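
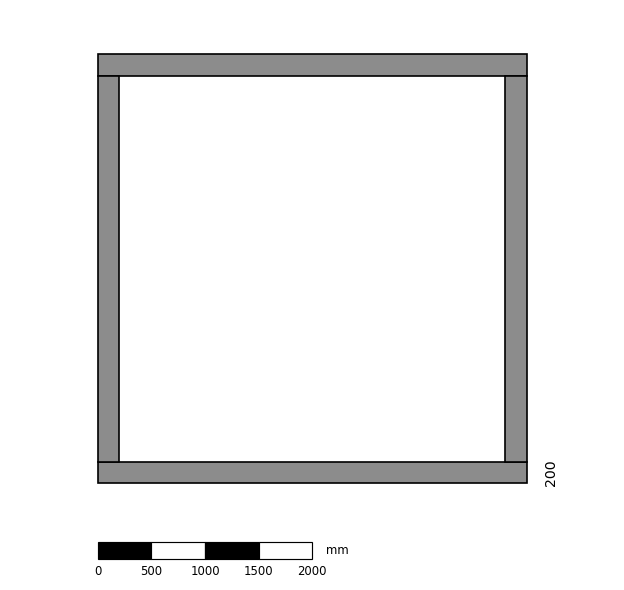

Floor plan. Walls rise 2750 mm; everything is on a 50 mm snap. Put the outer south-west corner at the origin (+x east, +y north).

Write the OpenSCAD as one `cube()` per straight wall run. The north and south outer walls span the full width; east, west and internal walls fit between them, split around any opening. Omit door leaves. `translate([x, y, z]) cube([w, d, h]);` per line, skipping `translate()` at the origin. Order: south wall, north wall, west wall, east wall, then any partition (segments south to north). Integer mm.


cube([4000, 200, 2750]);
translate([0, 3800, 0]) cube([4000, 200, 2750]);
translate([0, 200, 0]) cube([200, 3600, 2750]);
translate([3800, 200, 0]) cube([200, 3600, 2750]);


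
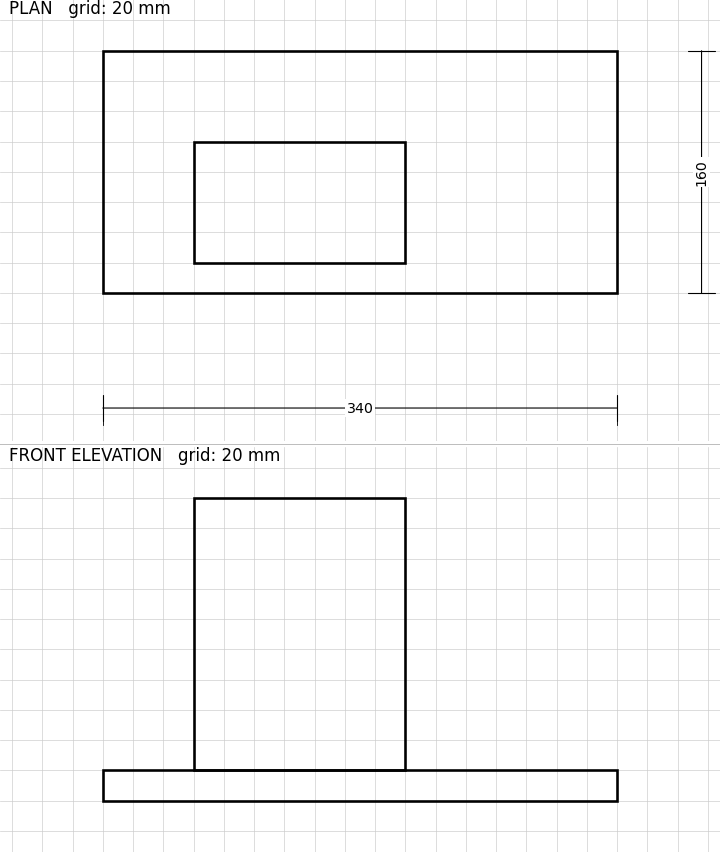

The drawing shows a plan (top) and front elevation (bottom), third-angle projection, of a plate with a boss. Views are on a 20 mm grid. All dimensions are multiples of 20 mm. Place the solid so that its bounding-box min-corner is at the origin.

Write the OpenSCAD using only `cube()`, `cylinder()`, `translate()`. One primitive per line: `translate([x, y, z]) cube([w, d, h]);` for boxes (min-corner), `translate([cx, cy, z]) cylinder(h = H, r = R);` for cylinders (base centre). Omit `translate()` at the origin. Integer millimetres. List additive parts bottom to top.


cube([340, 160, 20]);
translate([60, 20, 20]) cube([140, 80, 180]);


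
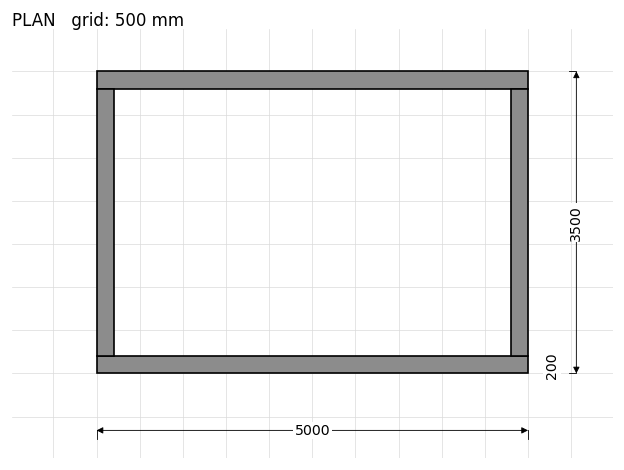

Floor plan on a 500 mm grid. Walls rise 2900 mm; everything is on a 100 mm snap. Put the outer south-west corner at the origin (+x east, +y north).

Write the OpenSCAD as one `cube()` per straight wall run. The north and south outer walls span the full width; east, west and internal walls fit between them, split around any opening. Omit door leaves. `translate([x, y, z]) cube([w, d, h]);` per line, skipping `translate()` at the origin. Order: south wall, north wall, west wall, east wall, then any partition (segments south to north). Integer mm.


cube([5000, 200, 2900]);
translate([0, 3300, 0]) cube([5000, 200, 2900]);
translate([0, 200, 0]) cube([200, 3100, 2900]);
translate([4800, 200, 0]) cube([200, 3100, 2900]);


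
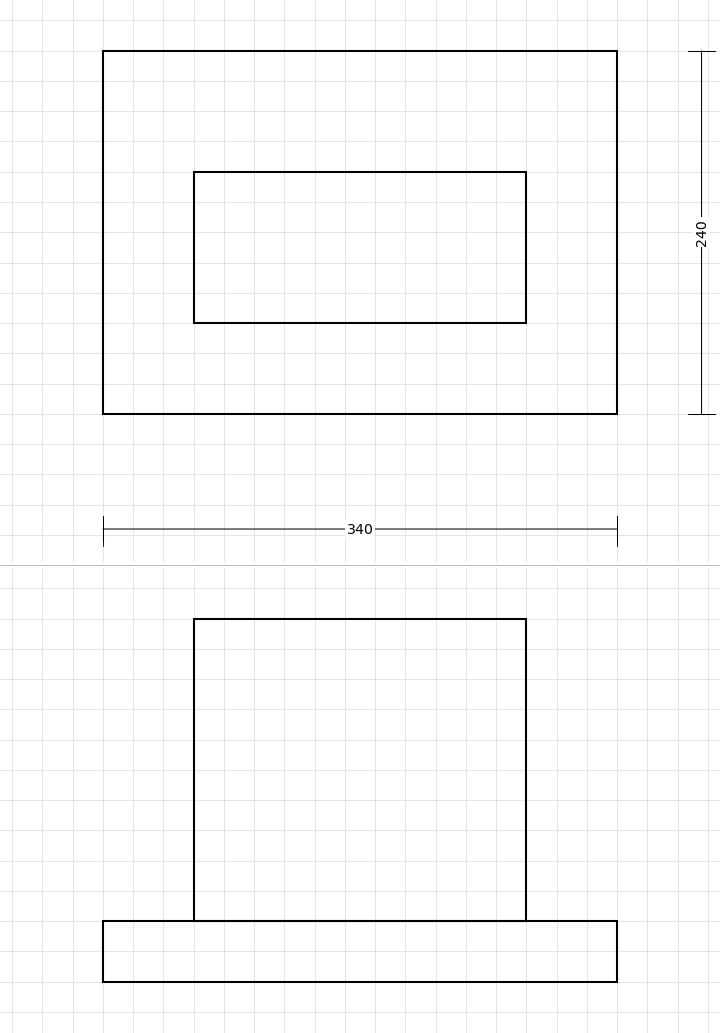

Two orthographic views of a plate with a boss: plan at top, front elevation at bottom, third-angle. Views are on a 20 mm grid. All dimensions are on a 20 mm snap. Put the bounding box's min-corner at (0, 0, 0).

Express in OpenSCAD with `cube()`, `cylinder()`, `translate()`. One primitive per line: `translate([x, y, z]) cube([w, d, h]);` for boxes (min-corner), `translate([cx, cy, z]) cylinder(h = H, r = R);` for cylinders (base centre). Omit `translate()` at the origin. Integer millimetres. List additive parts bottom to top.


cube([340, 240, 40]);
translate([60, 60, 40]) cube([220, 100, 200]);


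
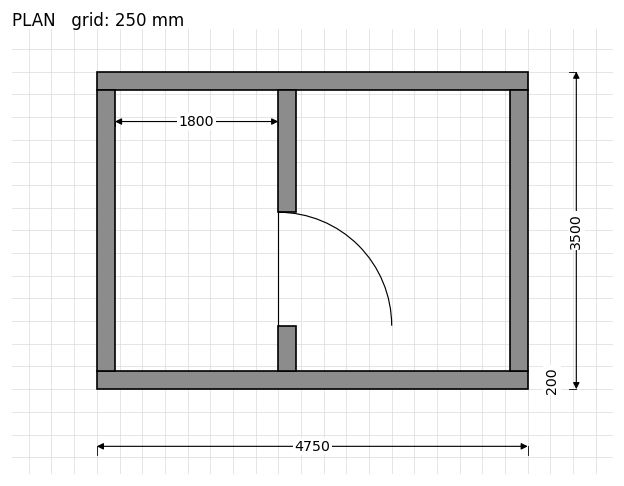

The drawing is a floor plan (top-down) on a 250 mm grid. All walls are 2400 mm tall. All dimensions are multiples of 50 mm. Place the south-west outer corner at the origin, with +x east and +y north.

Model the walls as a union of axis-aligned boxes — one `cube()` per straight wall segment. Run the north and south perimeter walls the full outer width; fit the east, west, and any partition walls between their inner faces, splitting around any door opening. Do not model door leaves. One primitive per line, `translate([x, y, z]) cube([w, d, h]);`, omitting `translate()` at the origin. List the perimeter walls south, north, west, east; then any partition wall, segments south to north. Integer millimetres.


cube([4750, 200, 2400]);
translate([0, 3300, 0]) cube([4750, 200, 2400]);
translate([0, 200, 0]) cube([200, 3100, 2400]);
translate([4550, 200, 0]) cube([200, 3100, 2400]);
translate([2000, 200, 0]) cube([200, 500, 2400]);
translate([2000, 1950, 0]) cube([200, 1350, 2400]);


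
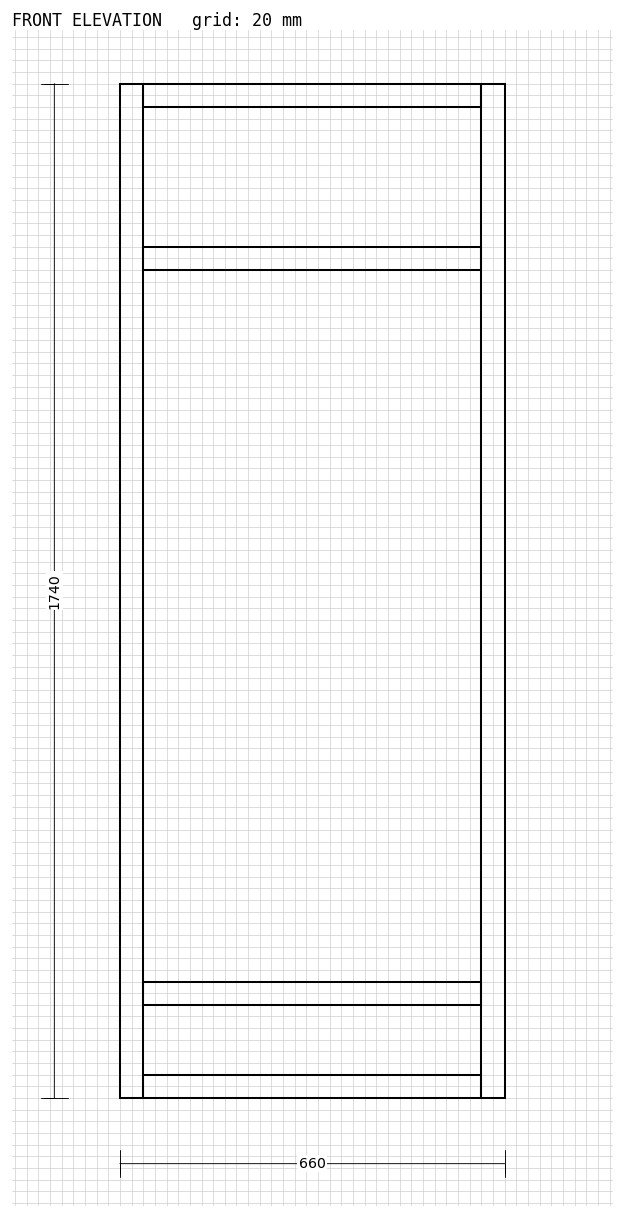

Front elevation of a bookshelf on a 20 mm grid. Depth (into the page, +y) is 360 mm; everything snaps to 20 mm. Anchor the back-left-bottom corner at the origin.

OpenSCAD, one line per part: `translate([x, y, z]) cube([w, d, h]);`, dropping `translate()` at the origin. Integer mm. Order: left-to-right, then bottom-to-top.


cube([40, 360, 1740]);
translate([40, 0, 0]) cube([580, 360, 40]);
translate([40, 0, 160]) cube([580, 360, 40]);
translate([40, 0, 1420]) cube([580, 360, 40]);
translate([40, 0, 1700]) cube([580, 360, 40]);
translate([620, 0, 0]) cube([40, 360, 1740]);


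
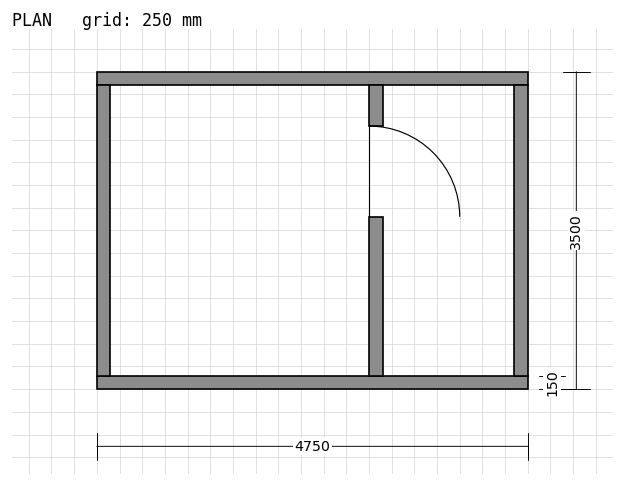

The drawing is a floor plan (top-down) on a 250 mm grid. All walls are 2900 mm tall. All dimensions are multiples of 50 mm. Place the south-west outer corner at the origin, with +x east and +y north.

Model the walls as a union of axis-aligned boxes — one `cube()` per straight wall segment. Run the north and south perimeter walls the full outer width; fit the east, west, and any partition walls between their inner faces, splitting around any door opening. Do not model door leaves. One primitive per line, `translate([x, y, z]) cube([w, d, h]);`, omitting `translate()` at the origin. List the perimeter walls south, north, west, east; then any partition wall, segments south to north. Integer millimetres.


cube([4750, 150, 2900]);
translate([0, 3350, 0]) cube([4750, 150, 2900]);
translate([0, 150, 0]) cube([150, 3200, 2900]);
translate([4600, 150, 0]) cube([150, 3200, 2900]);
translate([3000, 150, 0]) cube([150, 1750, 2900]);
translate([3000, 2900, 0]) cube([150, 450, 2900]);


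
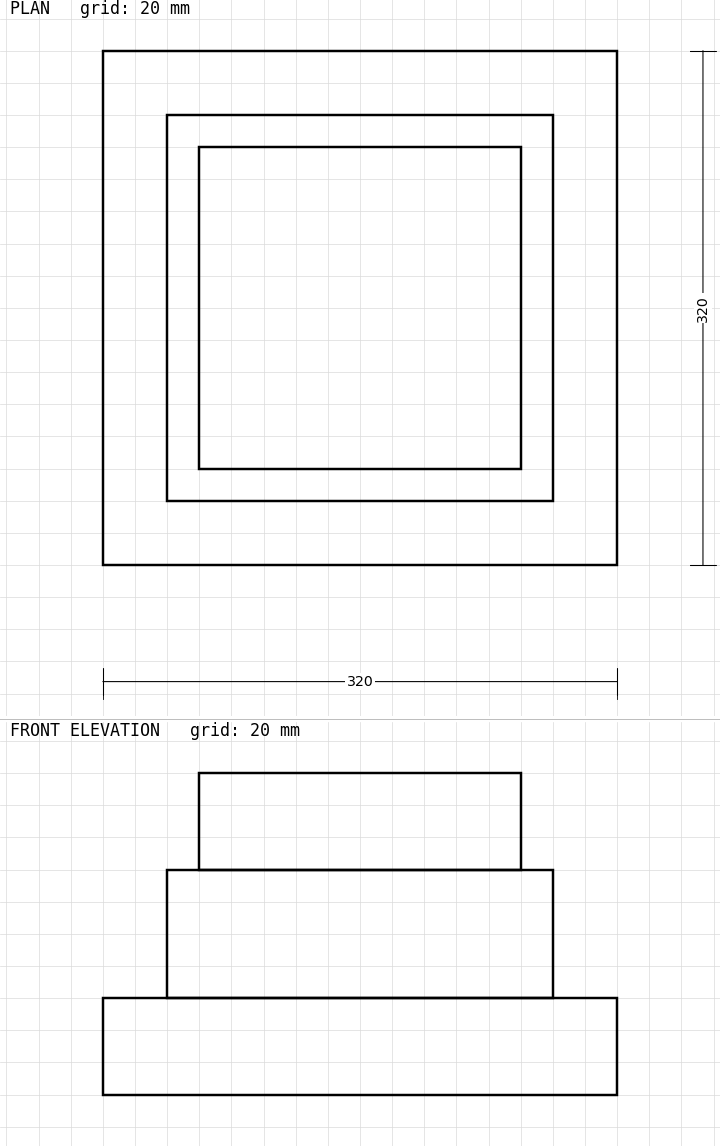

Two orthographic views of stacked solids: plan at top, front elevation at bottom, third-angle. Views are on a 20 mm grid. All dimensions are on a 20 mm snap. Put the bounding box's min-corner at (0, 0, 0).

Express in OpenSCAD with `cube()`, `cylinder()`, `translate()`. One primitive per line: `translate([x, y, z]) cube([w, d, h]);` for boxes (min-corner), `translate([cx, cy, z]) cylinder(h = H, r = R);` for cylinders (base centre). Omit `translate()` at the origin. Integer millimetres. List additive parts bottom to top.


cube([320, 320, 60]);
translate([40, 40, 60]) cube([240, 240, 80]);
translate([60, 60, 140]) cube([200, 200, 60]);


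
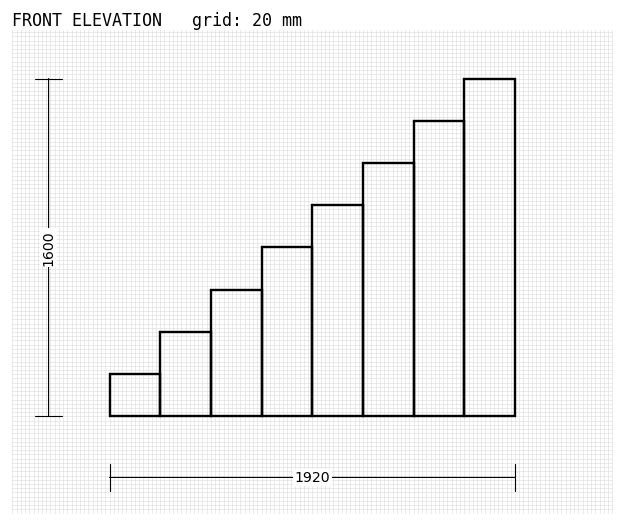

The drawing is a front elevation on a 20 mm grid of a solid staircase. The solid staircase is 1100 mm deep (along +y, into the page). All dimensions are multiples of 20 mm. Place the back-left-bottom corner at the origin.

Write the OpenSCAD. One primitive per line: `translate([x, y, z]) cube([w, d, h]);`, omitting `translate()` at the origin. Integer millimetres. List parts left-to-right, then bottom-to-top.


cube([240, 1100, 200]);
translate([240, 0, 0]) cube([240, 1100, 400]);
translate([480, 0, 0]) cube([240, 1100, 600]);
translate([720, 0, 0]) cube([240, 1100, 800]);
translate([960, 0, 0]) cube([240, 1100, 1000]);
translate([1200, 0, 0]) cube([240, 1100, 1200]);
translate([1440, 0, 0]) cube([240, 1100, 1400]);
translate([1680, 0, 0]) cube([240, 1100, 1600]);


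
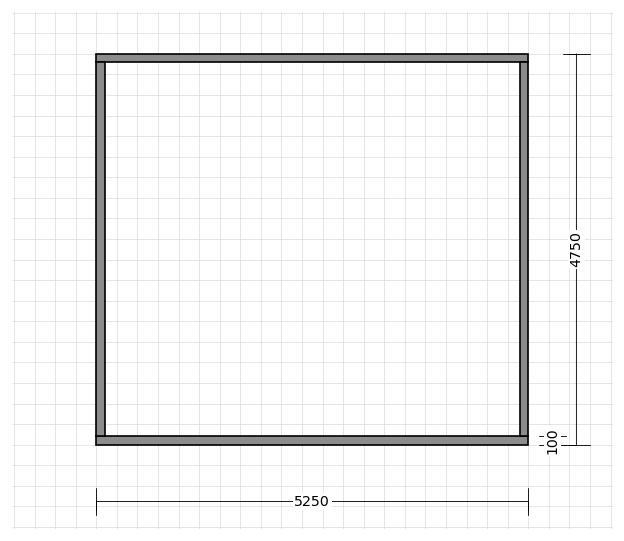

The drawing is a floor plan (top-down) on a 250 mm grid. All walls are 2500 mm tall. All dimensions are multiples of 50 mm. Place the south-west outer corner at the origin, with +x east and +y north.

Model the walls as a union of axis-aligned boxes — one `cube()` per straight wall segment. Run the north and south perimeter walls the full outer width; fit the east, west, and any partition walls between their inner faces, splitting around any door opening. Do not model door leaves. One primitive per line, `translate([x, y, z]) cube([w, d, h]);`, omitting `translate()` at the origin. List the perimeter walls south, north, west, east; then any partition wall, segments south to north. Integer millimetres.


cube([5250, 100, 2500]);
translate([0, 4650, 0]) cube([5250, 100, 2500]);
translate([0, 100, 0]) cube([100, 4550, 2500]);
translate([5150, 100, 0]) cube([100, 4550, 2500]);


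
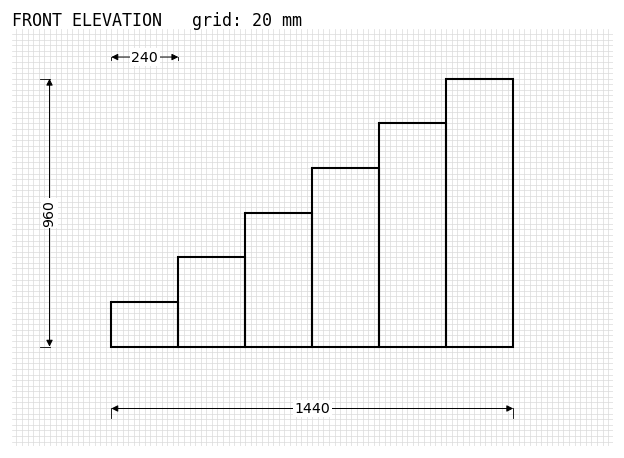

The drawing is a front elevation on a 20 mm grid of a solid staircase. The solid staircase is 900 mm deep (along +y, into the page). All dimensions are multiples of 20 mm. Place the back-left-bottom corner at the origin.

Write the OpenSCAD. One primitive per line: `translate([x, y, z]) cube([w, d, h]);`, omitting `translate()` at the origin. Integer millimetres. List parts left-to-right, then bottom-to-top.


cube([240, 900, 160]);
translate([240, 0, 0]) cube([240, 900, 320]);
translate([480, 0, 0]) cube([240, 900, 480]);
translate([720, 0, 0]) cube([240, 900, 640]);
translate([960, 0, 0]) cube([240, 900, 800]);
translate([1200, 0, 0]) cube([240, 900, 960]);


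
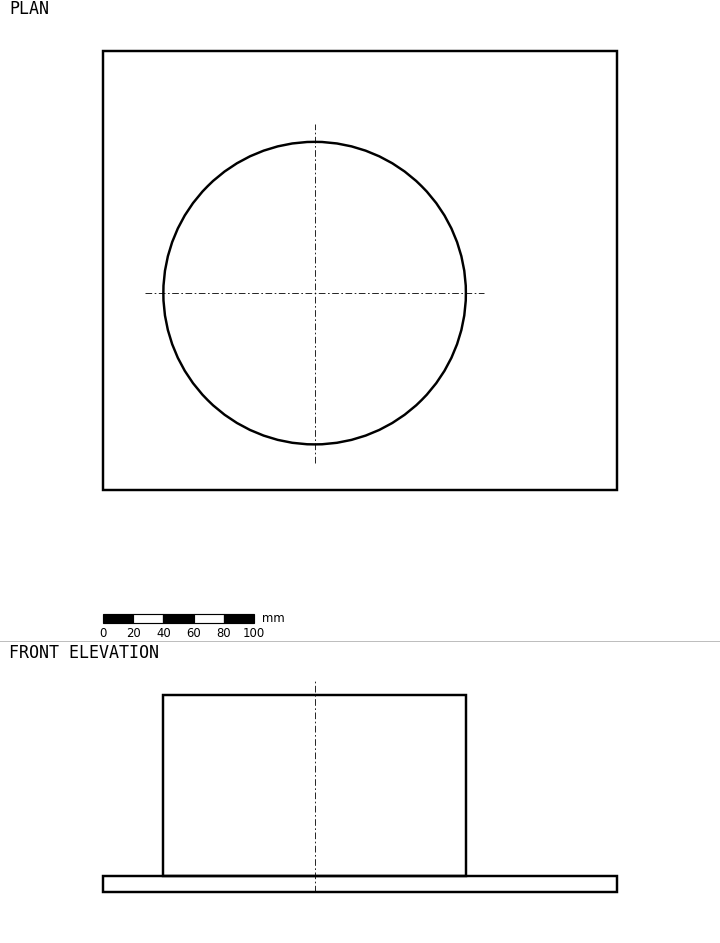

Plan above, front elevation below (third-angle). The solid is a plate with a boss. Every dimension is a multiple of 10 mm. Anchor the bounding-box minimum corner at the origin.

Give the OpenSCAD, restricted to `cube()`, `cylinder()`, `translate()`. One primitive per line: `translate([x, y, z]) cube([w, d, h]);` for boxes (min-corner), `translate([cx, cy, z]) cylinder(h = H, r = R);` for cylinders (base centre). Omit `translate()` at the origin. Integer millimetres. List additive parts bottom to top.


cube([340, 290, 10]);
translate([140, 130, 10]) cylinder(h = 120, r = 100);


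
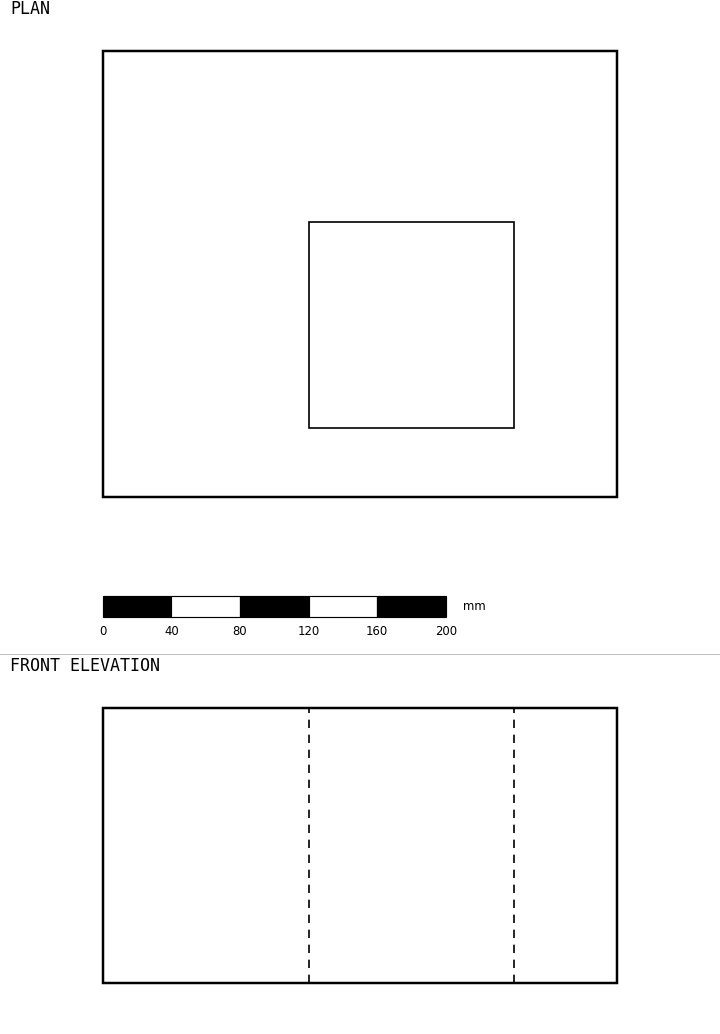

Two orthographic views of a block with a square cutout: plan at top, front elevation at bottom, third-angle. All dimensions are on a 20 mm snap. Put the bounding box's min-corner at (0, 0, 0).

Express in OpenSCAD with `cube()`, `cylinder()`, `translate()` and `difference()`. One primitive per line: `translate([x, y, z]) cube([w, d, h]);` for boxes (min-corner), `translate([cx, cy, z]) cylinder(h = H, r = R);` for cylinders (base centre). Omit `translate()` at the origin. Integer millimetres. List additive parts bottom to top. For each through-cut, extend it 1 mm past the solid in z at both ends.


difference() {
  cube([300, 260, 160]);
  translate([120, 40, -1]) cube([120, 120, 162]);
}


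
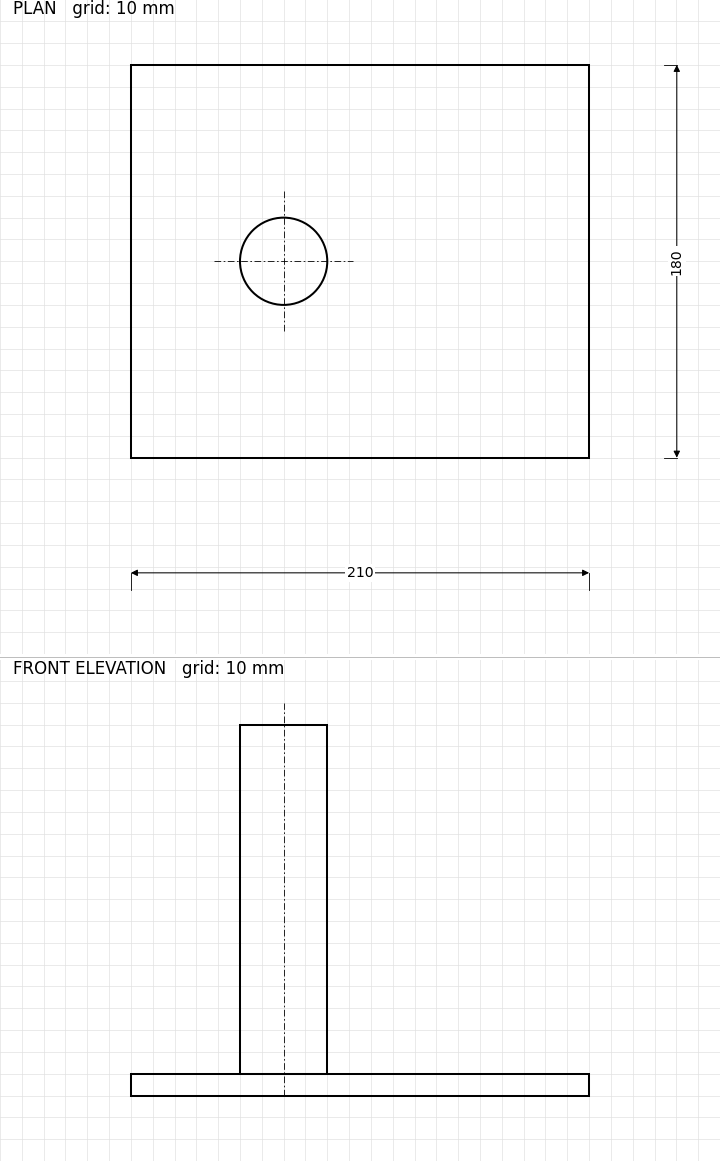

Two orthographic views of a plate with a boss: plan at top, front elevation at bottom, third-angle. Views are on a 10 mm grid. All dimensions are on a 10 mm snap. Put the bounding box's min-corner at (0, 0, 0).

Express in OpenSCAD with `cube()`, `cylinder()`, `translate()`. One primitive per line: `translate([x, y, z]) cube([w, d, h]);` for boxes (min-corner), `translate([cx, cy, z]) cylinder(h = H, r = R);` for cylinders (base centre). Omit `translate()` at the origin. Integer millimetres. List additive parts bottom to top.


cube([210, 180, 10]);
translate([70, 90, 10]) cylinder(h = 160, r = 20);


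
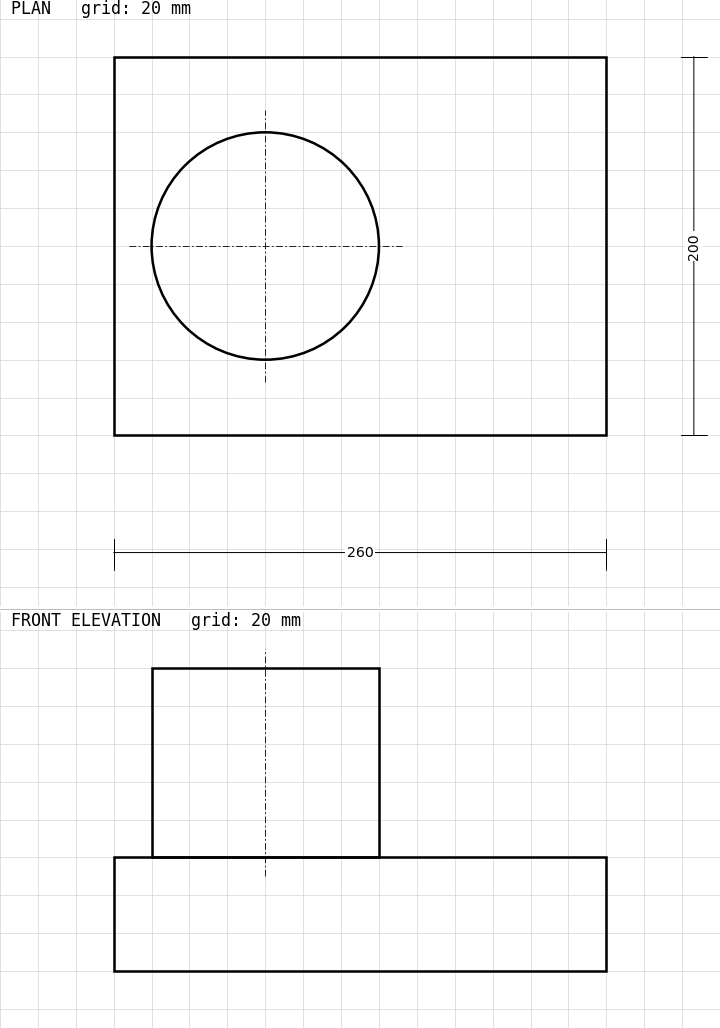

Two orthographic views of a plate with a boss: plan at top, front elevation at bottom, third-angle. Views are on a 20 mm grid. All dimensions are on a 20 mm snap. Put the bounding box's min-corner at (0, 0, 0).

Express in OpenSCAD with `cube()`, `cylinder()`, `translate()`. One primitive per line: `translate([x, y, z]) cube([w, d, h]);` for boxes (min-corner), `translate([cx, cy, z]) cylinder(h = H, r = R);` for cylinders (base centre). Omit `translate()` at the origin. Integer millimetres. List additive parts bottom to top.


cube([260, 200, 60]);
translate([80, 100, 60]) cylinder(h = 100, r = 60);


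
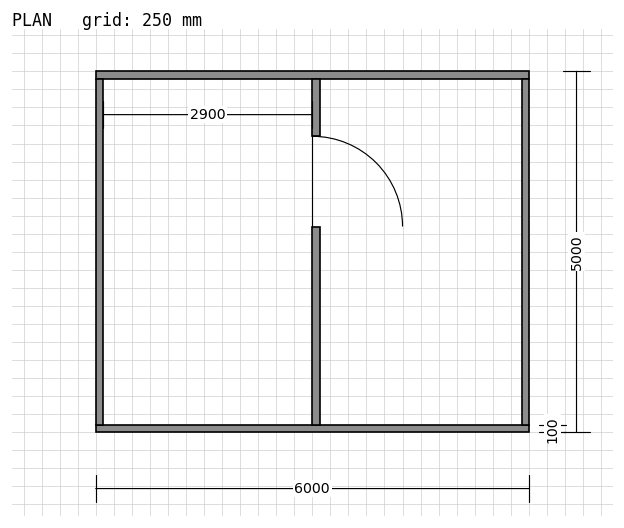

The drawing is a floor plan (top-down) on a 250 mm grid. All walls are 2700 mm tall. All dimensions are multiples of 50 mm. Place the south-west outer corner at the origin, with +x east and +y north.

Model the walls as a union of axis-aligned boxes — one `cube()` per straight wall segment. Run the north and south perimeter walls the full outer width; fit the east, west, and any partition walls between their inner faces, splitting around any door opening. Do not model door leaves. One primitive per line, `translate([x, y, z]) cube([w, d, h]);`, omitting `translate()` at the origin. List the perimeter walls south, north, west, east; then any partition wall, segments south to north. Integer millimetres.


cube([6000, 100, 2700]);
translate([0, 4900, 0]) cube([6000, 100, 2700]);
translate([0, 100, 0]) cube([100, 4800, 2700]);
translate([5900, 100, 0]) cube([100, 4800, 2700]);
translate([3000, 100, 0]) cube([100, 2750, 2700]);
translate([3000, 4100, 0]) cube([100, 800, 2700]);


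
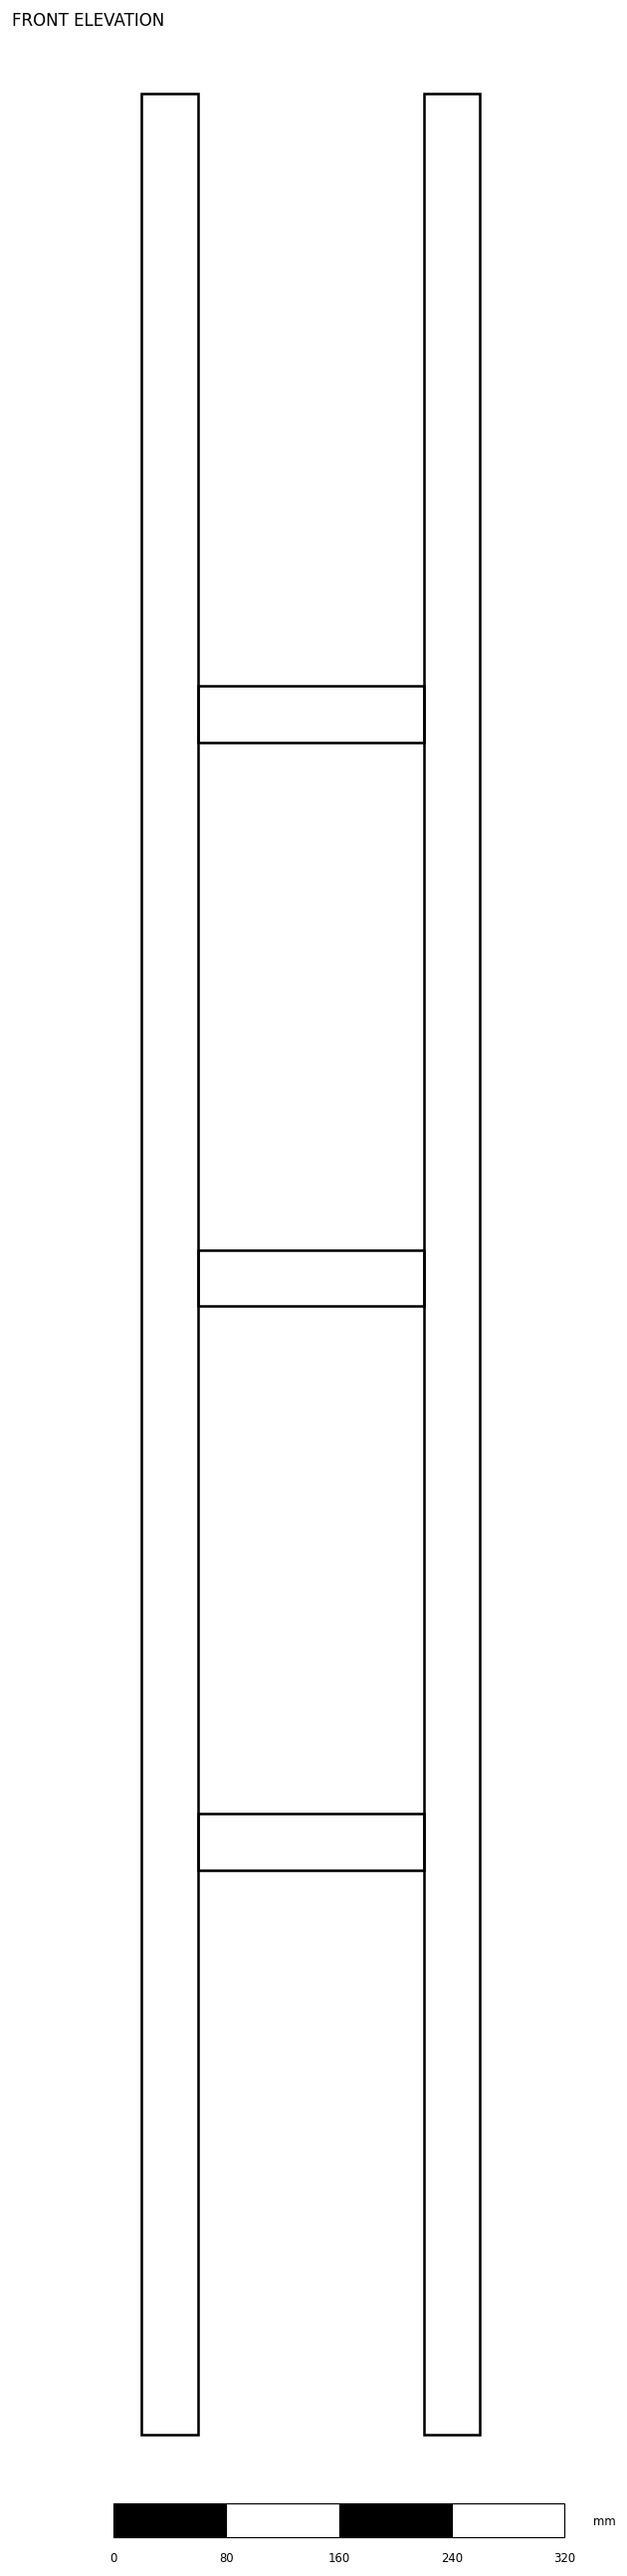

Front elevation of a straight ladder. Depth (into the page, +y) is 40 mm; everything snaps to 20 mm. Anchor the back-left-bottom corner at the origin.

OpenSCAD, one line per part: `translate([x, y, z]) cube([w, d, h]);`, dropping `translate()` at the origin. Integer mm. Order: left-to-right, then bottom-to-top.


cube([40, 40, 1660]);
translate([40, 0, 400]) cube([160, 40, 40]);
translate([40, 0, 800]) cube([160, 40, 40]);
translate([40, 0, 1200]) cube([160, 40, 40]);
translate([200, 0, 0]) cube([40, 40, 1660]);


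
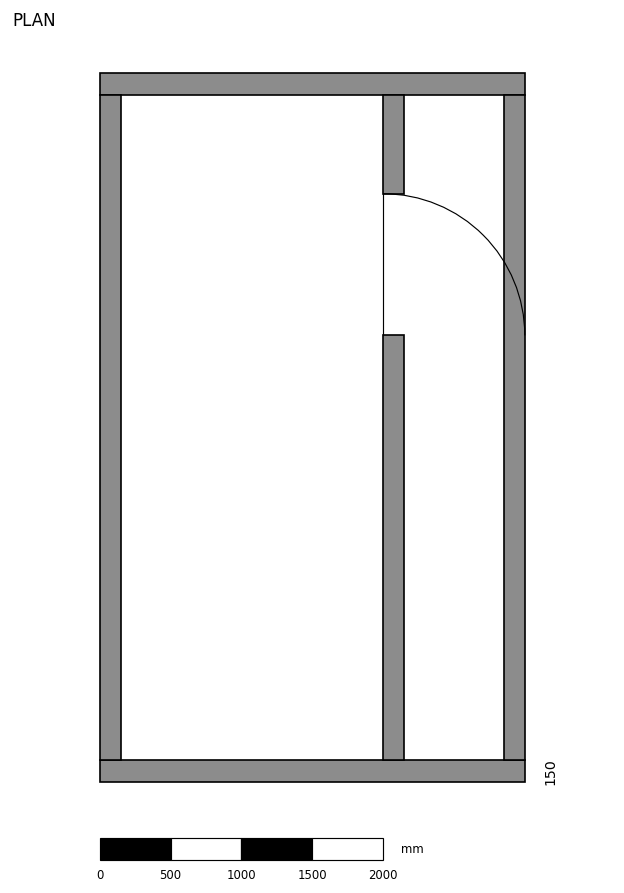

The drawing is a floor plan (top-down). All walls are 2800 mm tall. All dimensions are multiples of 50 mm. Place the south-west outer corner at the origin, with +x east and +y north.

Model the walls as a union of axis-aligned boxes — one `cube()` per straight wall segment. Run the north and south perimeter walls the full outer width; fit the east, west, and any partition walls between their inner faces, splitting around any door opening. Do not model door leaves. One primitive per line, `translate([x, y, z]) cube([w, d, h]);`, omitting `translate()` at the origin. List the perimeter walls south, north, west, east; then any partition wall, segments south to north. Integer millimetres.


cube([3000, 150, 2800]);
translate([0, 4850, 0]) cube([3000, 150, 2800]);
translate([0, 150, 0]) cube([150, 4700, 2800]);
translate([2850, 150, 0]) cube([150, 4700, 2800]);
translate([2000, 150, 0]) cube([150, 3000, 2800]);
translate([2000, 4150, 0]) cube([150, 700, 2800]);


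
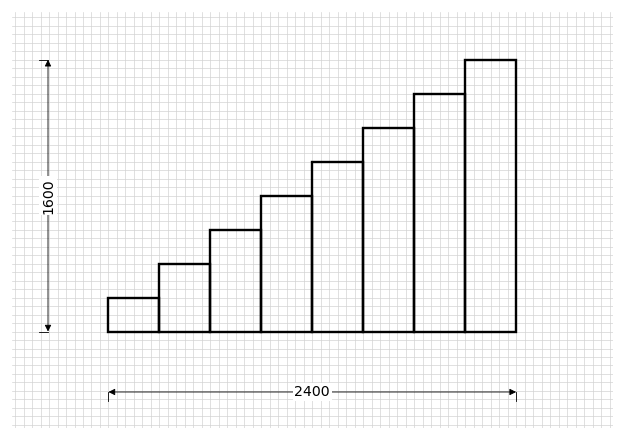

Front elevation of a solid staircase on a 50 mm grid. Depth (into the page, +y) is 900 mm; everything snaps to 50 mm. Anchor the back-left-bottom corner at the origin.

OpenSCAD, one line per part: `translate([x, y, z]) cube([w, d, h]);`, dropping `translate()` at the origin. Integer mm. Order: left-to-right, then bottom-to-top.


cube([300, 900, 200]);
translate([300, 0, 0]) cube([300, 900, 400]);
translate([600, 0, 0]) cube([300, 900, 600]);
translate([900, 0, 0]) cube([300, 900, 800]);
translate([1200, 0, 0]) cube([300, 900, 1000]);
translate([1500, 0, 0]) cube([300, 900, 1200]);
translate([1800, 0, 0]) cube([300, 900, 1400]);
translate([2100, 0, 0]) cube([300, 900, 1600]);


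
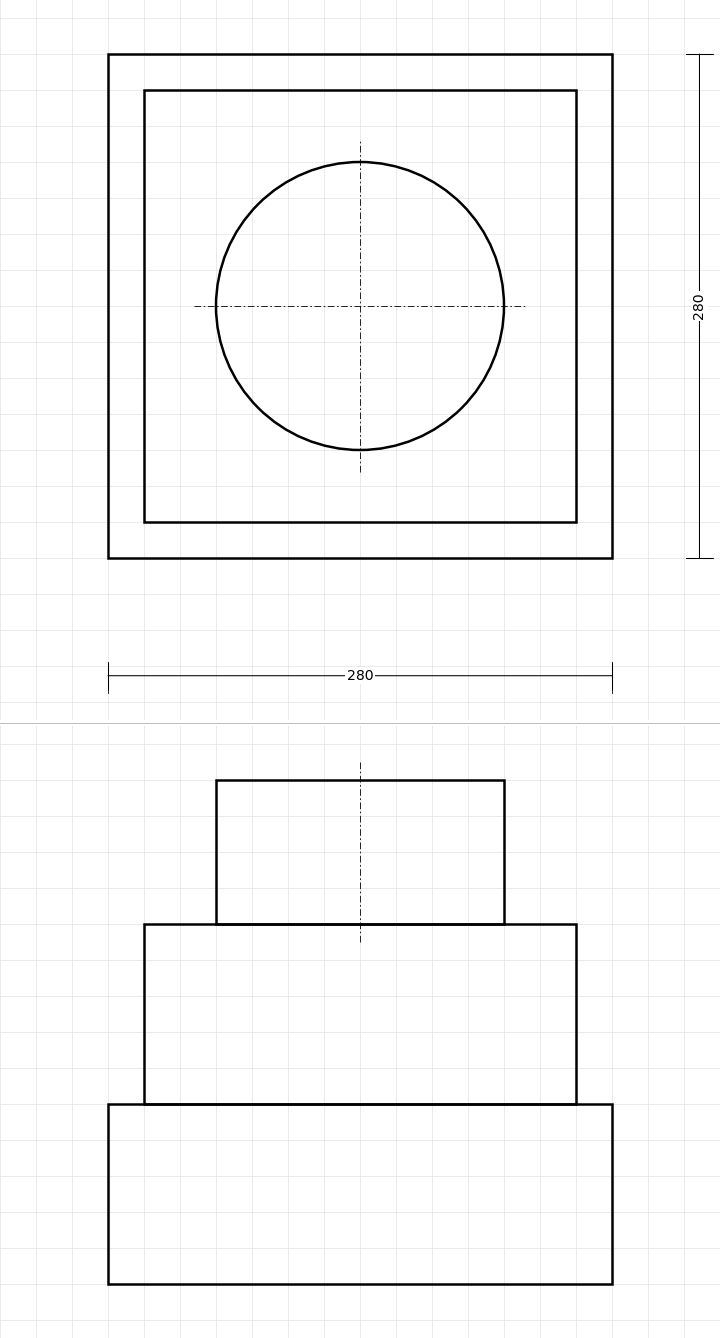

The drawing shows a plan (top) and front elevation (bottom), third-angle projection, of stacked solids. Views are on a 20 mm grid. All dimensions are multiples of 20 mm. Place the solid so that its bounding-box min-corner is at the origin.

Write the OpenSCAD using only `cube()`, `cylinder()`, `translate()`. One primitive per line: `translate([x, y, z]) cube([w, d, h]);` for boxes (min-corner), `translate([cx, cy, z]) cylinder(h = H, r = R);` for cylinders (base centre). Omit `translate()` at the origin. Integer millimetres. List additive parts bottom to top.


cube([280, 280, 100]);
translate([20, 20, 100]) cube([240, 240, 100]);
translate([140, 140, 200]) cylinder(h = 80, r = 80);


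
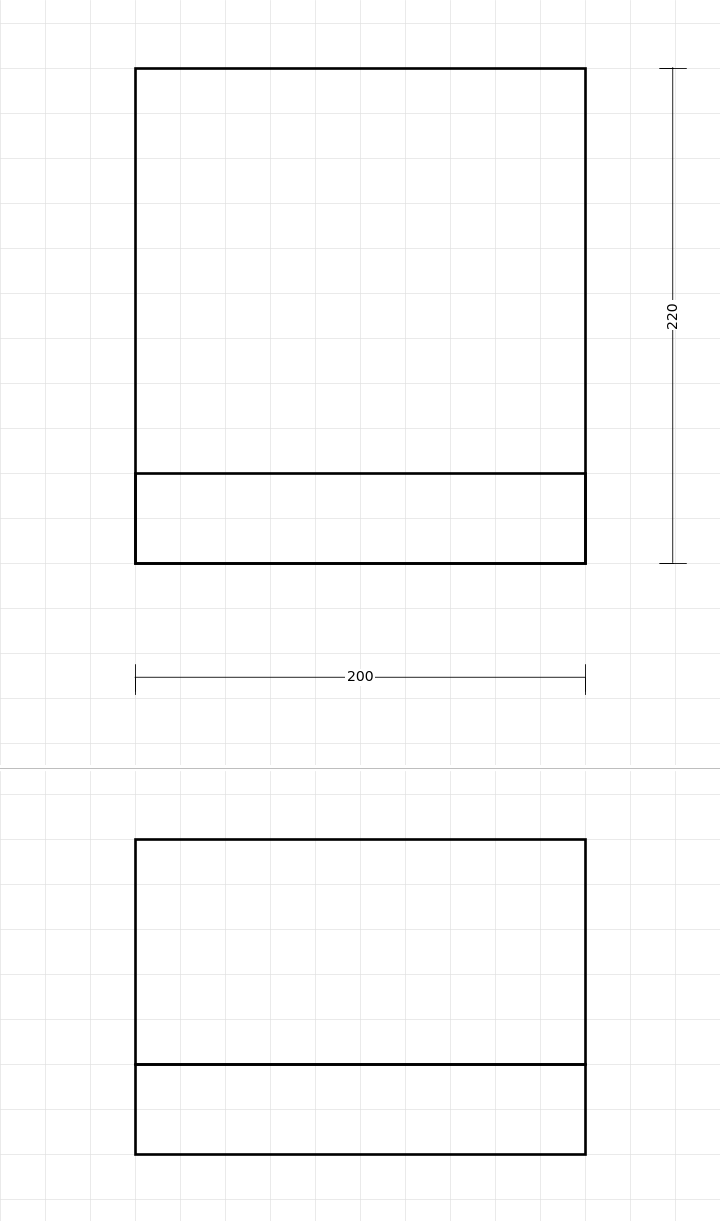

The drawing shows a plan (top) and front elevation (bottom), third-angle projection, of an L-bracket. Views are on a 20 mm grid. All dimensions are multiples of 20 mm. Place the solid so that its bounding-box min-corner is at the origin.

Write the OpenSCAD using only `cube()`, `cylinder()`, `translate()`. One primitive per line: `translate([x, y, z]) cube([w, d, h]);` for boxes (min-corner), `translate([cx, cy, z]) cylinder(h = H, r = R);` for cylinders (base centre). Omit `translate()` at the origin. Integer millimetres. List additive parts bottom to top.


cube([200, 220, 40]);
translate([0, 0, 40]) cube([200, 40, 100]);


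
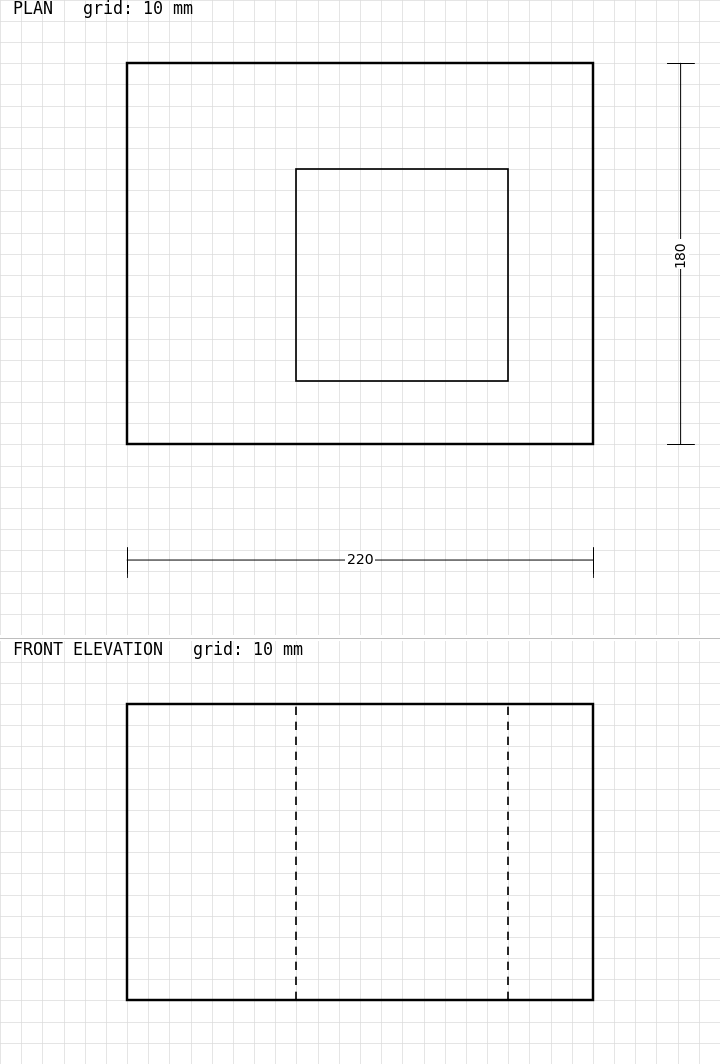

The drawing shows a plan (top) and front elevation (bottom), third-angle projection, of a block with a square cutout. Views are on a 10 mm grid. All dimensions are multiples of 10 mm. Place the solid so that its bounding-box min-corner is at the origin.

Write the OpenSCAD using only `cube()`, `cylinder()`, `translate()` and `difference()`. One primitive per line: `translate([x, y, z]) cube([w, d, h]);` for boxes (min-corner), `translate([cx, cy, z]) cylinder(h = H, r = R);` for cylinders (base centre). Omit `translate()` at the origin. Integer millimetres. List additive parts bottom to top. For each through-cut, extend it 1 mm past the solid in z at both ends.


difference() {
  cube([220, 180, 140]);
  translate([80, 30, -1]) cube([100, 100, 142]);
}


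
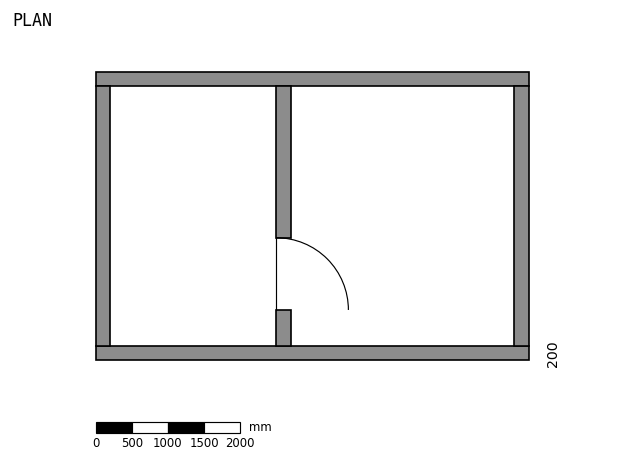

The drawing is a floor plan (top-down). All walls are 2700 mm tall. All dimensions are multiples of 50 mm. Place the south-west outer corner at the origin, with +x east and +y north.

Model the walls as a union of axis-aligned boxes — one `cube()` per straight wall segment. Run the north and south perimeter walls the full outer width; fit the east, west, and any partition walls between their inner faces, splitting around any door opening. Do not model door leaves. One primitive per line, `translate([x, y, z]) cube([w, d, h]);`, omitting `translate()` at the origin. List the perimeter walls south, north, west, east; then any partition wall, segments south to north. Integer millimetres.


cube([6000, 200, 2700]);
translate([0, 3800, 0]) cube([6000, 200, 2700]);
translate([0, 200, 0]) cube([200, 3600, 2700]);
translate([5800, 200, 0]) cube([200, 3600, 2700]);
translate([2500, 200, 0]) cube([200, 500, 2700]);
translate([2500, 1700, 0]) cube([200, 2100, 2700]);


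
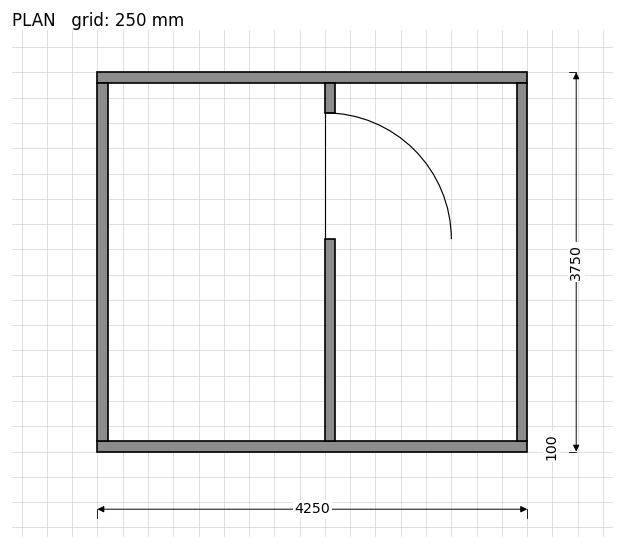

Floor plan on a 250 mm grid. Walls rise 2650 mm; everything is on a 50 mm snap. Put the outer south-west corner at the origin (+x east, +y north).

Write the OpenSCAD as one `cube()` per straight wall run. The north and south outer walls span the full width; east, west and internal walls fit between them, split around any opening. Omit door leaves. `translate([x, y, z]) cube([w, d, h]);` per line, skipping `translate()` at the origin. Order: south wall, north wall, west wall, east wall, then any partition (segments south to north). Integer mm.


cube([4250, 100, 2650]);
translate([0, 3650, 0]) cube([4250, 100, 2650]);
translate([0, 100, 0]) cube([100, 3550, 2650]);
translate([4150, 100, 0]) cube([100, 3550, 2650]);
translate([2250, 100, 0]) cube([100, 2000, 2650]);
translate([2250, 3350, 0]) cube([100, 300, 2650]);


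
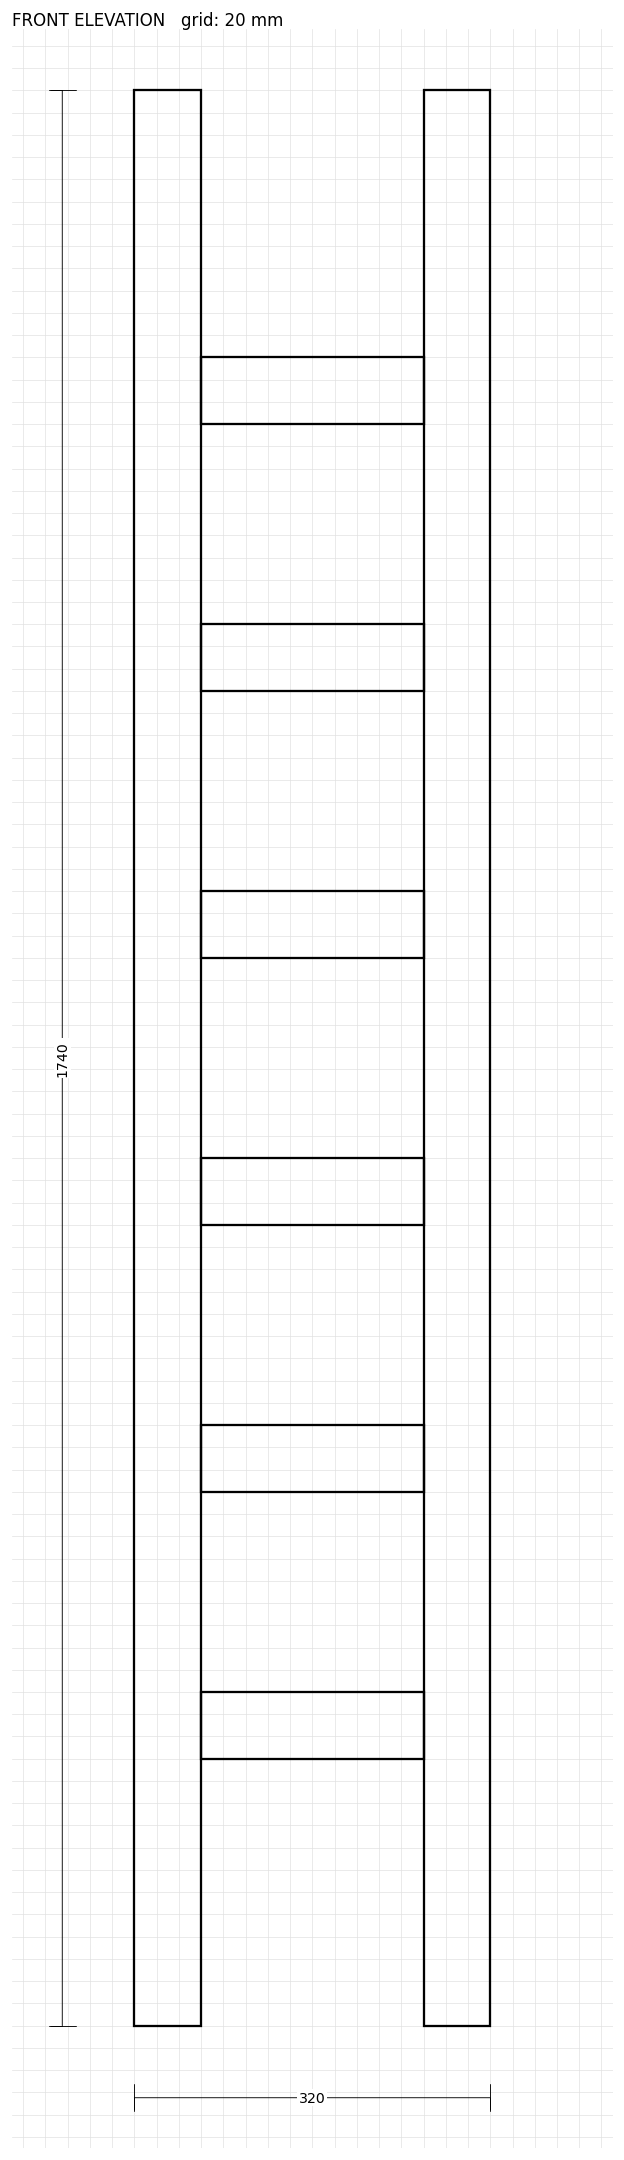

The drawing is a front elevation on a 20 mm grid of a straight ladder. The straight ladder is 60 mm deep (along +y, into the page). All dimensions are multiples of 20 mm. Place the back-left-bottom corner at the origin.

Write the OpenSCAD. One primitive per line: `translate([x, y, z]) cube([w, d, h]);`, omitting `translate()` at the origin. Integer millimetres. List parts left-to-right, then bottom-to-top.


cube([60, 60, 1740]);
translate([60, 0, 240]) cube([200, 60, 60]);
translate([60, 0, 480]) cube([200, 60, 60]);
translate([60, 0, 720]) cube([200, 60, 60]);
translate([60, 0, 960]) cube([200, 60, 60]);
translate([60, 0, 1200]) cube([200, 60, 60]);
translate([60, 0, 1440]) cube([200, 60, 60]);
translate([260, 0, 0]) cube([60, 60, 1740]);


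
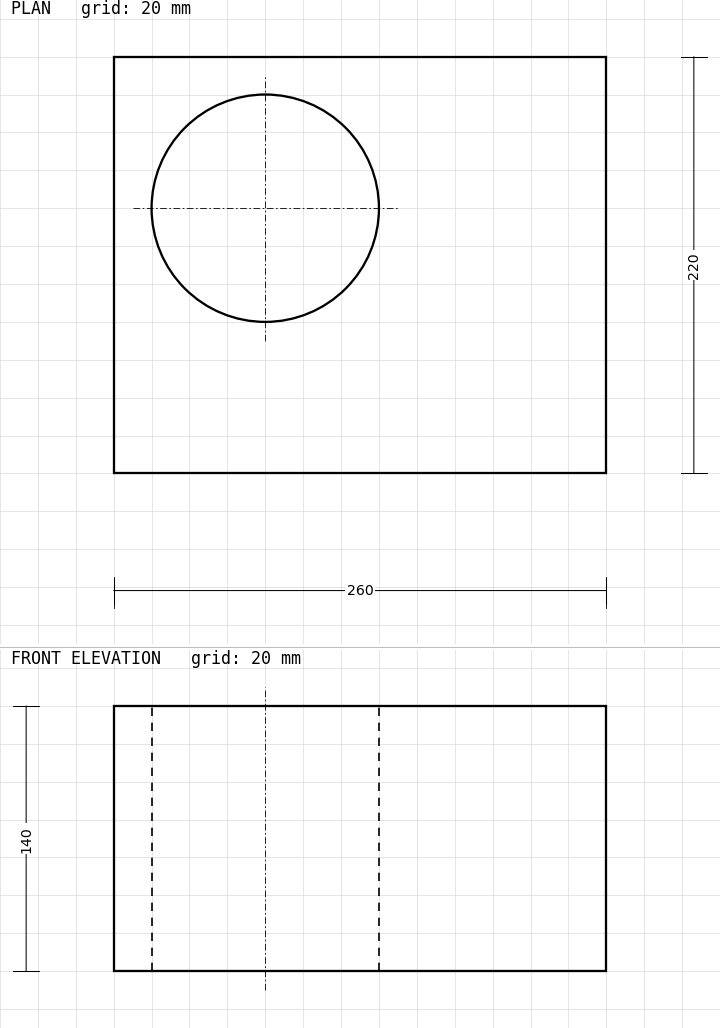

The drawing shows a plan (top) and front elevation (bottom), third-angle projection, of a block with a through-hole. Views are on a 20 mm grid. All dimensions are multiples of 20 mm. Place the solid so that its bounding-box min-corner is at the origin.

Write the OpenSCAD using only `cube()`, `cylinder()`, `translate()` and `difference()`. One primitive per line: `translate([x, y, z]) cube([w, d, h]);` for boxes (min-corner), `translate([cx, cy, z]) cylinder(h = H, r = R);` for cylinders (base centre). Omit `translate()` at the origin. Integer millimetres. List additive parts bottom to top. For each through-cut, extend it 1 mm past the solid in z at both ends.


difference() {
  cube([260, 220, 140]);
  translate([80, 140, -1]) cylinder(h = 142, r = 60);
}


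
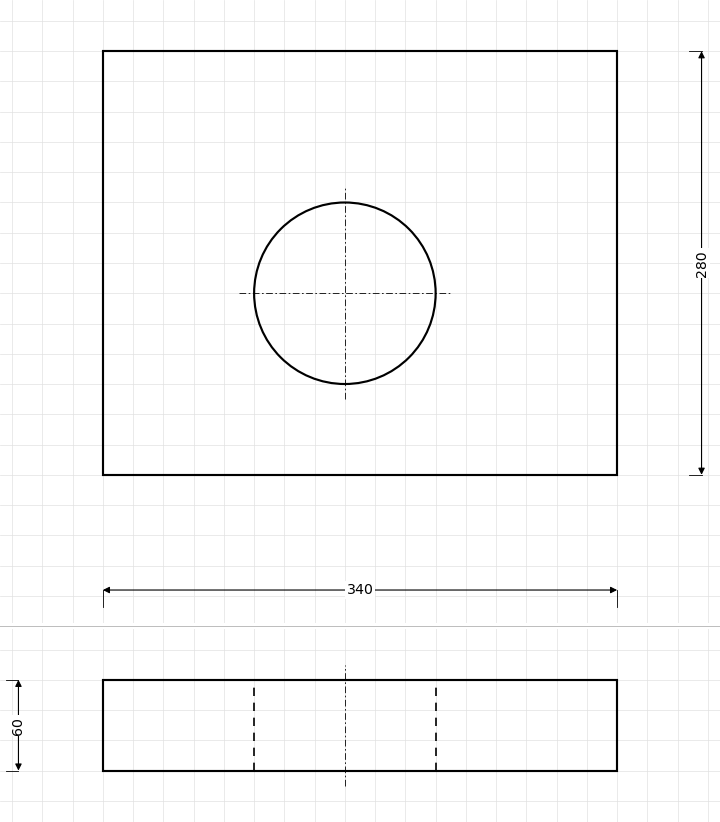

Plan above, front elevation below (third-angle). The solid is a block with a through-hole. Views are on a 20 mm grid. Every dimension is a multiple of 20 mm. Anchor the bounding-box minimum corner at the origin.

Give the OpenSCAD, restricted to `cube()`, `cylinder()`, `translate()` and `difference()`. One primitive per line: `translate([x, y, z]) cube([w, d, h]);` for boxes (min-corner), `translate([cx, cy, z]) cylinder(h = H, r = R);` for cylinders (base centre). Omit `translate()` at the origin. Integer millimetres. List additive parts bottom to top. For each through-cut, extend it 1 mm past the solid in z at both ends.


difference() {
  cube([340, 280, 60]);
  translate([160, 120, -1]) cylinder(h = 62, r = 60);
}


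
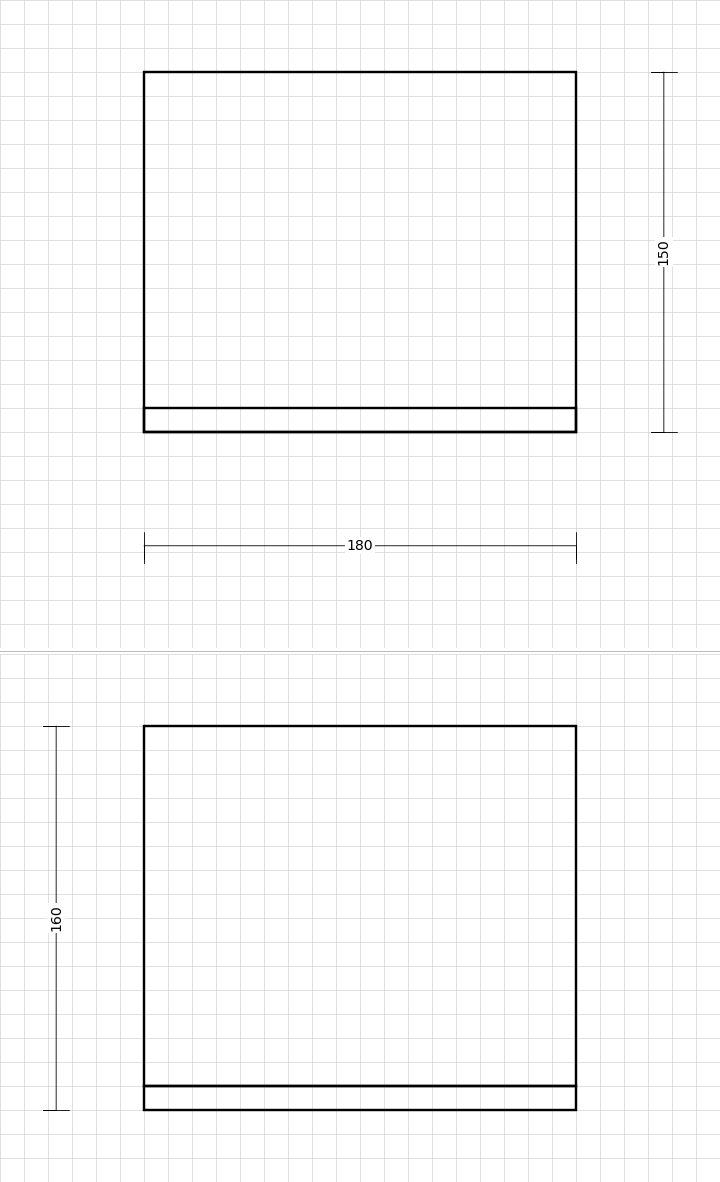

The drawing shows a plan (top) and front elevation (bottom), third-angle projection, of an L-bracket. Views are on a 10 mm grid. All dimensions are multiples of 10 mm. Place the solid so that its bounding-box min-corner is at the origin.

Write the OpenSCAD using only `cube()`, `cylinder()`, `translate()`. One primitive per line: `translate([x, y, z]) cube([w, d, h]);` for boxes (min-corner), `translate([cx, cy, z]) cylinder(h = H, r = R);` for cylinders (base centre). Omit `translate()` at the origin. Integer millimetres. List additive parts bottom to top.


cube([180, 150, 10]);
translate([0, 0, 10]) cube([180, 10, 150]);


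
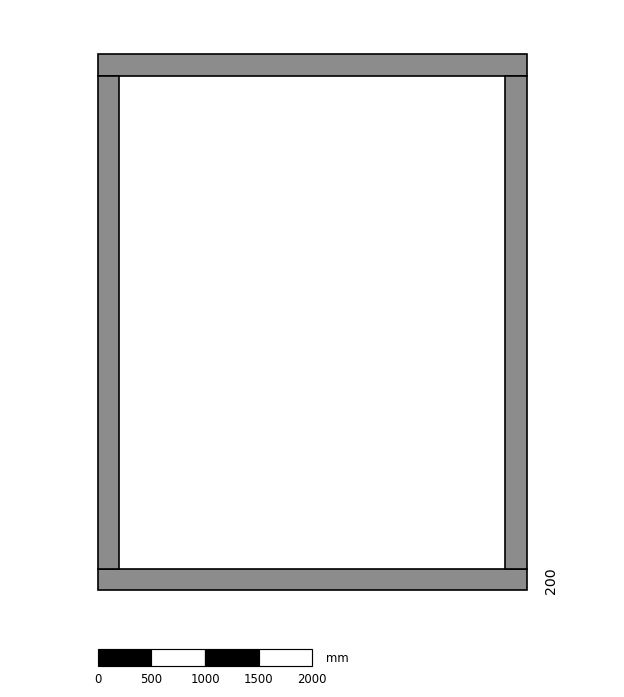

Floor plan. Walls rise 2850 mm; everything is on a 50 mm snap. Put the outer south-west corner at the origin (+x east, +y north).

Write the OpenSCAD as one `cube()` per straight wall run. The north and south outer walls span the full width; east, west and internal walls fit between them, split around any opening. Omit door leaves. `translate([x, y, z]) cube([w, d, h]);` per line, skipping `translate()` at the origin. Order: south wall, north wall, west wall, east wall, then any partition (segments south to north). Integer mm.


cube([4000, 200, 2850]);
translate([0, 4800, 0]) cube([4000, 200, 2850]);
translate([0, 200, 0]) cube([200, 4600, 2850]);
translate([3800, 200, 0]) cube([200, 4600, 2850]);


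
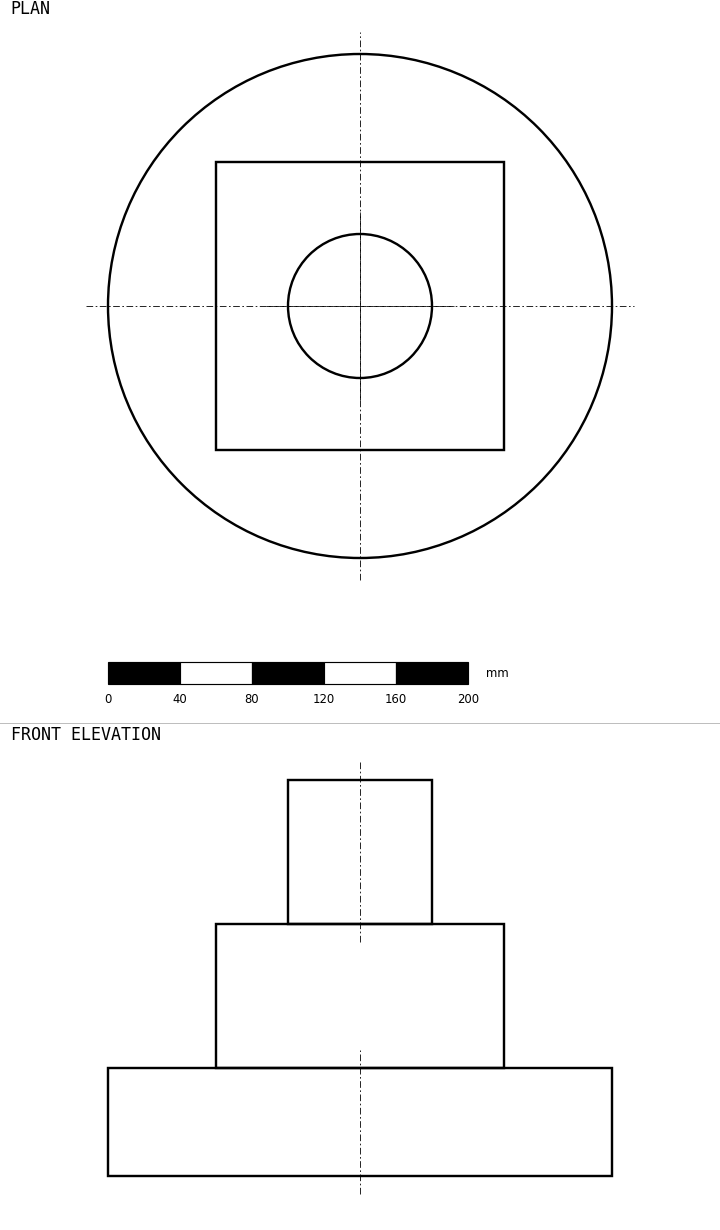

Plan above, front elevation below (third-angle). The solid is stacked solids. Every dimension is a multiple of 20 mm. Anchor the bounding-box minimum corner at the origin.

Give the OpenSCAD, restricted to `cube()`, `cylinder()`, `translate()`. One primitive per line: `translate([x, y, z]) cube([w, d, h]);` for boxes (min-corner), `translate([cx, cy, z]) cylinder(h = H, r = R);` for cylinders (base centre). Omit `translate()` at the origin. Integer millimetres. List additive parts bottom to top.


translate([140, 140, 0]) cylinder(h = 60, r = 140);
translate([60, 60, 60]) cube([160, 160, 80]);
translate([140, 140, 140]) cylinder(h = 80, r = 40);


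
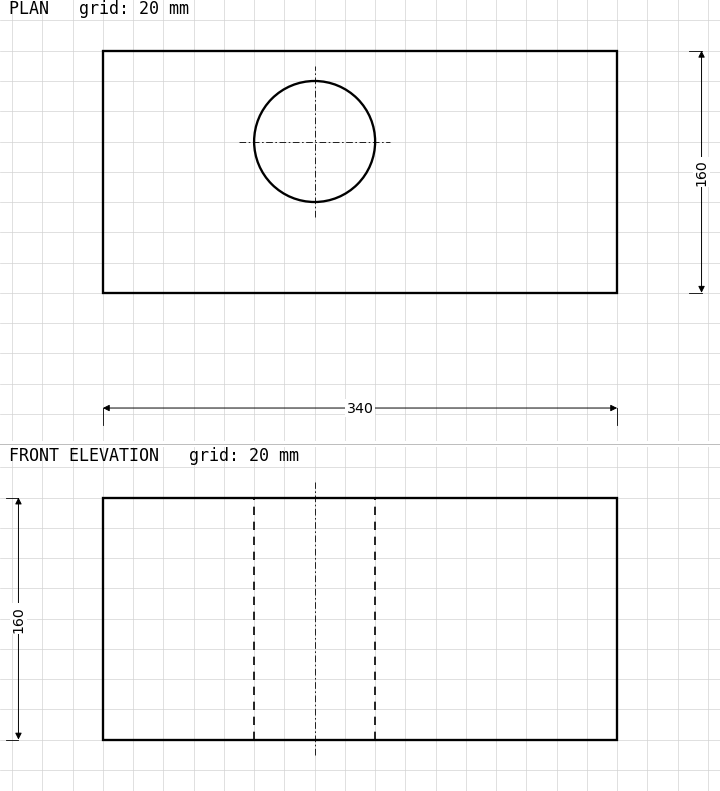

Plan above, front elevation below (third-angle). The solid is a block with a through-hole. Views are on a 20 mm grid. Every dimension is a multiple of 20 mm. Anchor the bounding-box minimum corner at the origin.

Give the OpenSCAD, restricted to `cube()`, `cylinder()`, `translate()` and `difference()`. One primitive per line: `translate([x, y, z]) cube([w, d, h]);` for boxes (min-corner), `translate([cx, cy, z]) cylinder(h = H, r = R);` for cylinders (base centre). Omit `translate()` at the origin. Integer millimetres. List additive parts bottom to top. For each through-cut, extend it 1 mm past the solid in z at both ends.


difference() {
  cube([340, 160, 160]);
  translate([140, 100, -1]) cylinder(h = 162, r = 40);
}


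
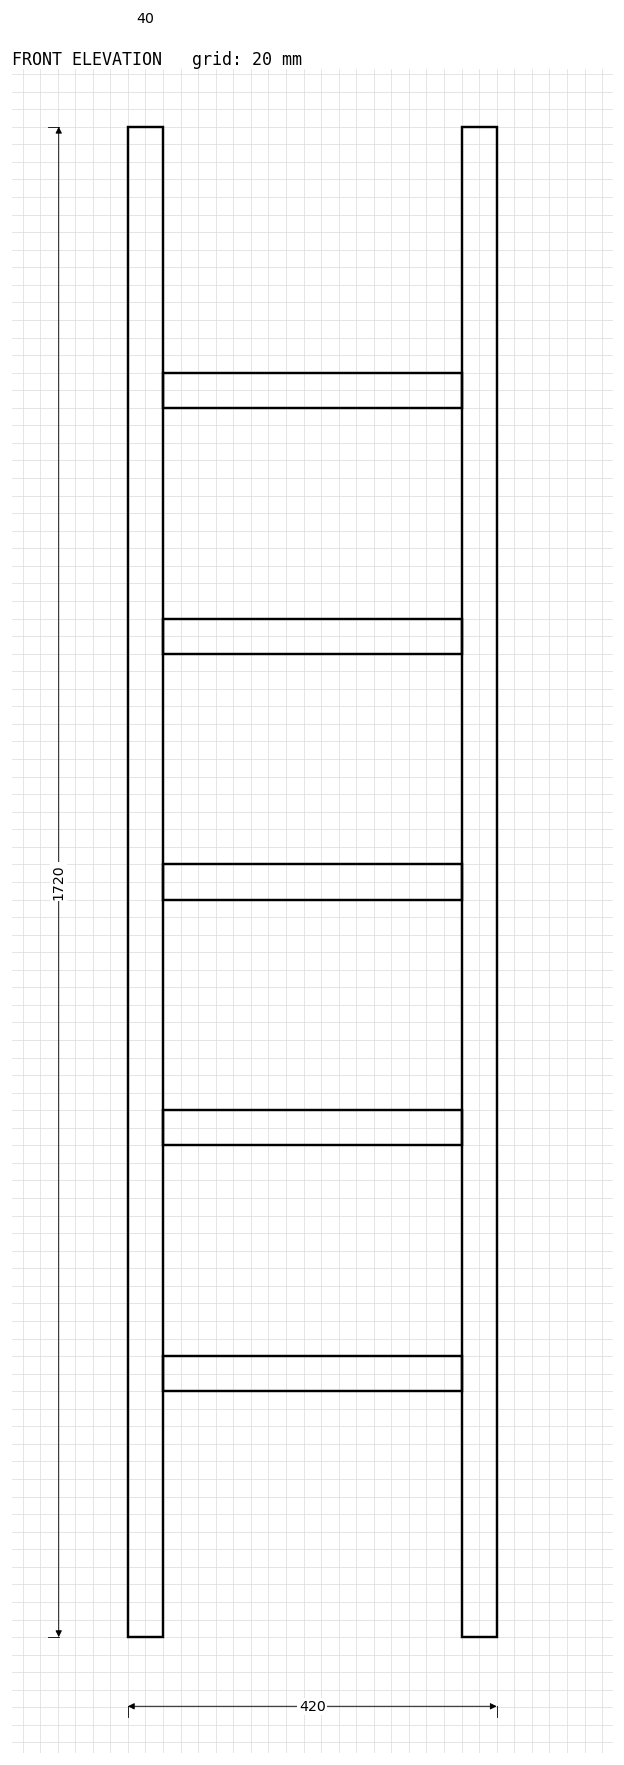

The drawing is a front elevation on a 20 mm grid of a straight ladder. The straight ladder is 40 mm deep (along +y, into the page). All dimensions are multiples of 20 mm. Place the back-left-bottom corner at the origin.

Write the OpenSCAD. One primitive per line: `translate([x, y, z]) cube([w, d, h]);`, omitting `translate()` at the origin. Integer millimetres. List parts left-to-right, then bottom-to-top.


cube([40, 40, 1720]);
translate([40, 0, 280]) cube([340, 40, 40]);
translate([40, 0, 560]) cube([340, 40, 40]);
translate([40, 0, 840]) cube([340, 40, 40]);
translate([40, 0, 1120]) cube([340, 40, 40]);
translate([40, 0, 1400]) cube([340, 40, 40]);
translate([380, 0, 0]) cube([40, 40, 1720]);


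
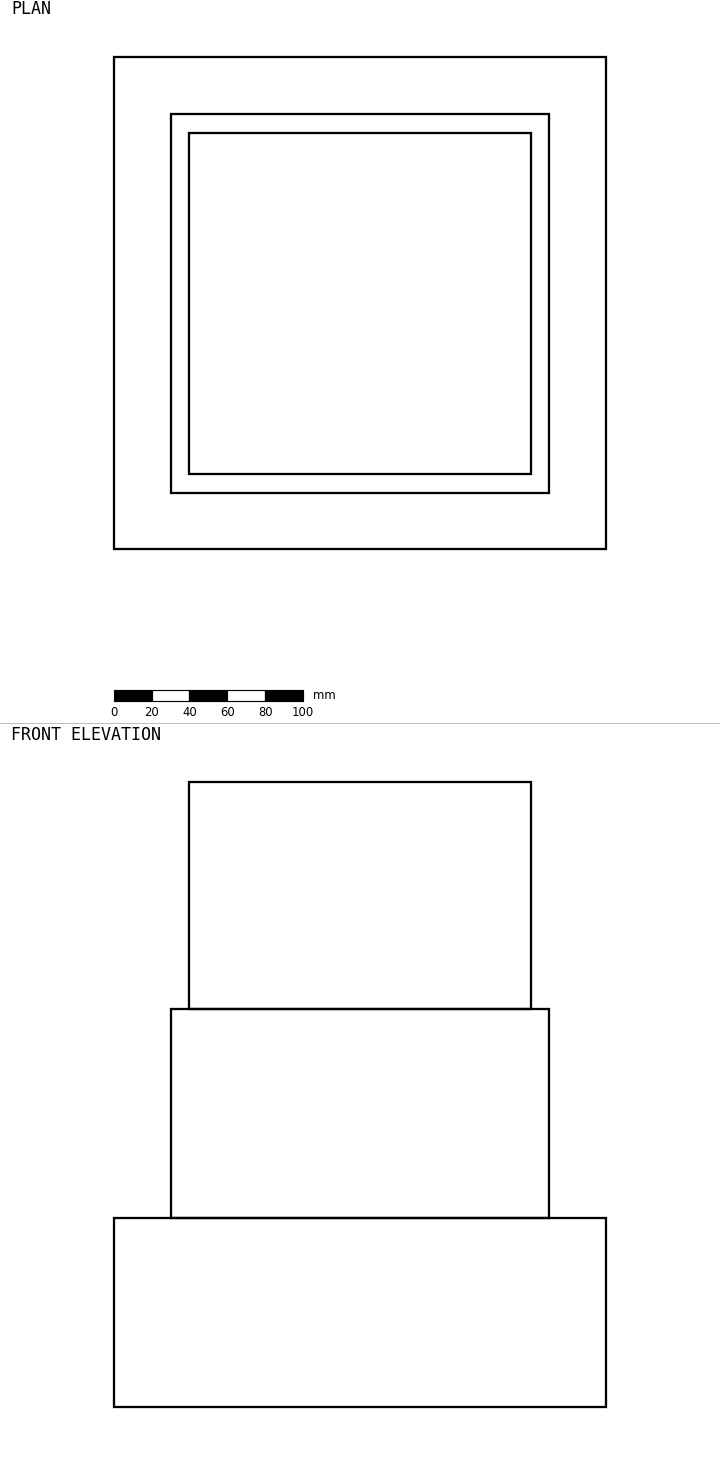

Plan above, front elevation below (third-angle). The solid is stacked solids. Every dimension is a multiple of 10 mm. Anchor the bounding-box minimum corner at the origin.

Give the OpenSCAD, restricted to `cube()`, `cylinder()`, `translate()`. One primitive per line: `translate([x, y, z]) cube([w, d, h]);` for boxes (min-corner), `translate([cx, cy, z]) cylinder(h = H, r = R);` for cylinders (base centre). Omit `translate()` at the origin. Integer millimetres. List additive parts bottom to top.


cube([260, 260, 100]);
translate([30, 30, 100]) cube([200, 200, 110]);
translate([40, 40, 210]) cube([180, 180, 120]);


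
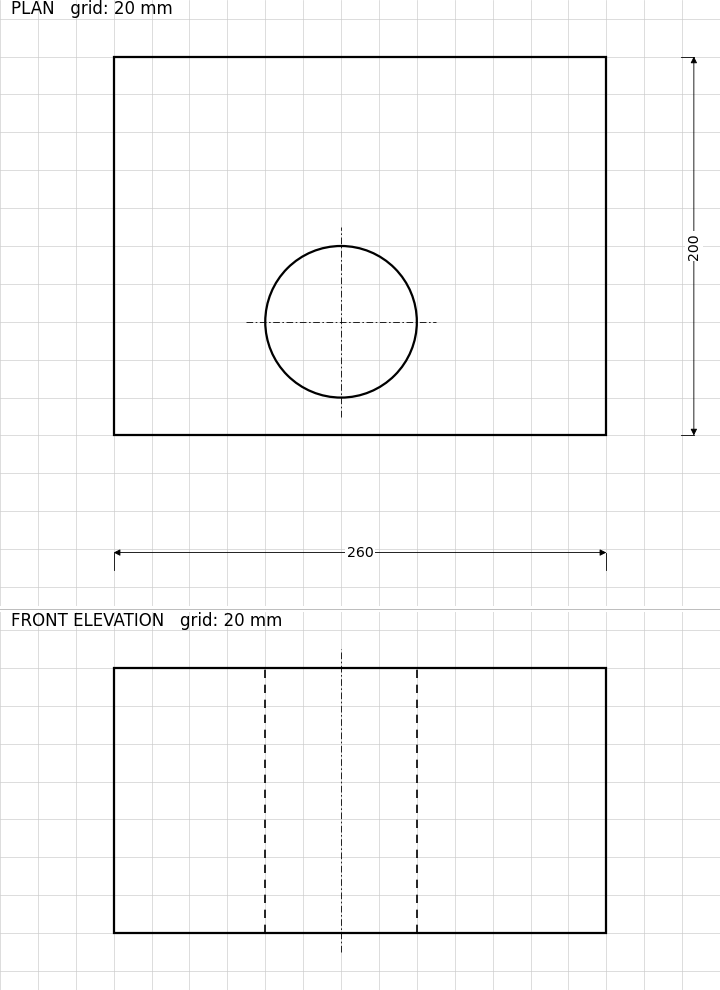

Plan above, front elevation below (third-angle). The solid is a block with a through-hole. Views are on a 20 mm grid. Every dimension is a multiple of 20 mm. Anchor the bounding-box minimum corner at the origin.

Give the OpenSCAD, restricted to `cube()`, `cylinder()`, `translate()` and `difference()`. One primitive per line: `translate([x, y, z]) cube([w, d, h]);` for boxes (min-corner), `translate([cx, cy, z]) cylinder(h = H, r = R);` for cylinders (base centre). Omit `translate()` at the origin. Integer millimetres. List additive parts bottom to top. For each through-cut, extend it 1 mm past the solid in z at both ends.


difference() {
  cube([260, 200, 140]);
  translate([120, 60, -1]) cylinder(h = 142, r = 40);
}
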